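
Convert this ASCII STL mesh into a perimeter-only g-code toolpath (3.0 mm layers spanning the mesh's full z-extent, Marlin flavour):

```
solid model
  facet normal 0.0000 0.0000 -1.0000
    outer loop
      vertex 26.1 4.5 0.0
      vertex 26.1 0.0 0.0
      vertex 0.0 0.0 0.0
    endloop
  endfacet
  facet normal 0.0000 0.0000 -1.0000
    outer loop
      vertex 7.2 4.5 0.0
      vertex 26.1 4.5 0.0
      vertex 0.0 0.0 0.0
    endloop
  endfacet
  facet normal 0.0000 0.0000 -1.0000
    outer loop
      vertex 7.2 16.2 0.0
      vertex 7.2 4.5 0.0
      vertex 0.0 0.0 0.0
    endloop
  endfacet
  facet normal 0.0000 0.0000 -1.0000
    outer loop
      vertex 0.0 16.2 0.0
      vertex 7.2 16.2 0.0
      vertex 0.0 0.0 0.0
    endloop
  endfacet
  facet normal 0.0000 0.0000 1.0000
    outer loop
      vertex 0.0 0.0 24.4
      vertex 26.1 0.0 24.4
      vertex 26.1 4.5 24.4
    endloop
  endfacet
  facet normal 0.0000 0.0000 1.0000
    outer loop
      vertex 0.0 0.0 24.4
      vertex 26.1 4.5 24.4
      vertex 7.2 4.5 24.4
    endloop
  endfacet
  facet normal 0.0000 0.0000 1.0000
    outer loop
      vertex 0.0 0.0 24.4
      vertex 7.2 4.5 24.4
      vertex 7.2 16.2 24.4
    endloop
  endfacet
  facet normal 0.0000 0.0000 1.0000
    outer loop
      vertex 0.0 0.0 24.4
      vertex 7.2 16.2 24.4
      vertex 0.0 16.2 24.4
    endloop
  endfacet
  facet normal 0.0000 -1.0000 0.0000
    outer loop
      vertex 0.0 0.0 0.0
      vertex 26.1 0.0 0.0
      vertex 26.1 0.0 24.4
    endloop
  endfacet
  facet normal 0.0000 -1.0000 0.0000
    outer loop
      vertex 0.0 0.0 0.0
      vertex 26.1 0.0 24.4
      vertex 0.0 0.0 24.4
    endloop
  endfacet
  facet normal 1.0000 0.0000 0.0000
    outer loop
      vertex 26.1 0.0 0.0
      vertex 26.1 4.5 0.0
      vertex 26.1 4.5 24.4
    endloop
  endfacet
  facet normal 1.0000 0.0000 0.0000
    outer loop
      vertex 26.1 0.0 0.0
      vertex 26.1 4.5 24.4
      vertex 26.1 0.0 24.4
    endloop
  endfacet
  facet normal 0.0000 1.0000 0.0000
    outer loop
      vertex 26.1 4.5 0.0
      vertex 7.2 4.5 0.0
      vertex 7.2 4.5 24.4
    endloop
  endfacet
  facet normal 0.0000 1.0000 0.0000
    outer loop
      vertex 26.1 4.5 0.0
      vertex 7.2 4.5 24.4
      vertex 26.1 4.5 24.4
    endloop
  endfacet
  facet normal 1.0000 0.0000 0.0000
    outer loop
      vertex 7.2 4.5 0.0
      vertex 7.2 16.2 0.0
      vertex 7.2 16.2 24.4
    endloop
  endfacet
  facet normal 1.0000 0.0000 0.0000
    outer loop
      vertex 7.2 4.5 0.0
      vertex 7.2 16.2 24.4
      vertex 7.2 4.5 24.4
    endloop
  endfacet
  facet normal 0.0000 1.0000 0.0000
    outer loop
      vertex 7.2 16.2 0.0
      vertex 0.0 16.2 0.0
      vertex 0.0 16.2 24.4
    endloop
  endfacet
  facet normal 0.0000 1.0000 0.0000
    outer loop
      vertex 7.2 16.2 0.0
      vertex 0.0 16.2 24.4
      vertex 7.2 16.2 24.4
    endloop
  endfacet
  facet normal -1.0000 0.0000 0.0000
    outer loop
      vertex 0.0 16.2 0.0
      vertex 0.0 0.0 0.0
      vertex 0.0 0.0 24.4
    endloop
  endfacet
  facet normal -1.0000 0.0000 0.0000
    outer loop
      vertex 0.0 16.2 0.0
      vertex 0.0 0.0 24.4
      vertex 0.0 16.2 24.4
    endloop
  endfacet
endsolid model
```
; perimeter-only toolpath
G21 ; units = mm
G90 ; absolute positioning
G28 ; home
; layer 1
G0 Z3.0
G0 X0.0 Y0.0
G1 X26.1 Y0.0
G1 X26.1 Y4.5
G1 X7.2 Y4.5
G1 X7.2 Y16.2
G1 X0.0 Y16.2
G1 X0.0 Y0.0
; layer 2
G0 Z6.1
G0 X0.0 Y0.0
G1 X26.1 Y0.0
G1 X26.1 Y4.5
G1 X7.2 Y4.5
G1 X7.2 Y16.2
G1 X0.0 Y16.2
G1 X0.0 Y0.0
; layer 3
G0 Z9.1
G0 X0.0 Y0.0
G1 X26.1 Y0.0
G1 X26.1 Y4.5
G1 X7.2 Y4.5
G1 X7.2 Y16.2
G1 X0.0 Y16.2
G1 X0.0 Y0.0
; layer 4
G0 Z12.2
G0 X0.0 Y0.0
G1 X26.1 Y0.0
G1 X26.1 Y4.5
G1 X7.2 Y4.5
G1 X7.2 Y16.2
G1 X0.0 Y16.2
G1 X0.0 Y0.0
; layer 5
G0 Z15.2
G0 X0.0 Y0.0
G1 X26.1 Y0.0
G1 X26.1 Y4.5
G1 X7.2 Y4.5
G1 X7.2 Y16.2
G1 X0.0 Y16.2
G1 X0.0 Y0.0
; layer 6
G0 Z18.3
G0 X0.0 Y0.0
G1 X26.1 Y0.0
G1 X26.1 Y4.5
G1 X7.2 Y4.5
G1 X7.2 Y16.2
G1 X0.0 Y16.2
G1 X0.0 Y0.0
; layer 7
G0 Z21.3
G0 X0.0 Y0.0
G1 X26.1 Y0.0
G1 X26.1 Y4.5
G1 X7.2 Y4.5
G1 X7.2 Y16.2
G1 X0.0 Y16.2
G1 X0.0 Y0.0
; layer 8
G0 Z24.4
G0 X0.0 Y0.0
G1 X26.1 Y0.0
G1 X26.1 Y4.5
G1 X7.2 Y4.5
G1 X7.2 Y16.2
G1 X0.0 Y16.2
G1 X0.0 Y0.0
M2 ; end

The solid is an L-shaped prism: outer 26.1 × 16.2 mm, arm thicknesses ≈ 4.5 mm (horizontal) and 7.2 mm (vertical), extruded 24.4 mm in z. Slicing at Δz = 3.0 mm — 8 equal slices spanning the solid's height, so layer i sits at z = i·h/8 — gives 8 non-empty perimeters. Each is a 6-segment closed polygon; G0 lifts to the layer z and rapids to the start vertex, then G1 traces the edges.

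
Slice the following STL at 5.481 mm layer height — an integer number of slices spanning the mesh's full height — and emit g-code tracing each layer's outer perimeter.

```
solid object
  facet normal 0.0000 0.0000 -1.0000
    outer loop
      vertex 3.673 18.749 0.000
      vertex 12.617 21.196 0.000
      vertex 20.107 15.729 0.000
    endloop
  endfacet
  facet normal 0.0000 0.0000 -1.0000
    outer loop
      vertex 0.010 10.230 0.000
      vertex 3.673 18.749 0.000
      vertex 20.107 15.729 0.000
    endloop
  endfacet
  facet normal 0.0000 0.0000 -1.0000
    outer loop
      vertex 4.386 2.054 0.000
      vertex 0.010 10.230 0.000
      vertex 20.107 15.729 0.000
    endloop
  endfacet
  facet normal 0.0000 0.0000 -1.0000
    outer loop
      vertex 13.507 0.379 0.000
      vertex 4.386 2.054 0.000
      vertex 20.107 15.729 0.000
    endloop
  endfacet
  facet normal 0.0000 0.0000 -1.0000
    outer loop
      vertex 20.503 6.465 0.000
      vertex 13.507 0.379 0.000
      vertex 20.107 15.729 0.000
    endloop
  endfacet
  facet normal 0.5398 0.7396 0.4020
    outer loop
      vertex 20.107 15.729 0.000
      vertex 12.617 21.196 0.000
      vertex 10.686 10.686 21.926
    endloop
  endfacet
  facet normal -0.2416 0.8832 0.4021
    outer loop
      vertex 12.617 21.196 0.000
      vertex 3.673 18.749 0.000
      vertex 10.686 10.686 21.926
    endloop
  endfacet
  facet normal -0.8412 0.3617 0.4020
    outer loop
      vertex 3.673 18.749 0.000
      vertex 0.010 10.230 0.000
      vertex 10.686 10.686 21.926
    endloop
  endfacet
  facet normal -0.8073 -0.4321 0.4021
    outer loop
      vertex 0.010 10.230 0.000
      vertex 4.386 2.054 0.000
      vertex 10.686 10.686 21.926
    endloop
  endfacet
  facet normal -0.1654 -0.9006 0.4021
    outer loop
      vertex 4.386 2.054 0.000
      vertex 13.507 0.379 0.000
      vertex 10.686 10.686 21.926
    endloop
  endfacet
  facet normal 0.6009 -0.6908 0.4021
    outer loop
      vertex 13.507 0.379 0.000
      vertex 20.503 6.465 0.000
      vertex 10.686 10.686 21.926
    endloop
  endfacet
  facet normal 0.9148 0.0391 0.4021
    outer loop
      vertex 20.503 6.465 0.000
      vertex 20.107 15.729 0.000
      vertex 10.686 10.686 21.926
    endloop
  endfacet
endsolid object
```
; perimeter-only toolpath
G21 ; units = mm
G90 ; absolute positioning
G28 ; home
; layer 1
G0 Z5.481
G0 X17.752 Y14.468
G1 X12.134 Y18.569
G1 X5.426 Y16.733
G1 X2.679 Y10.344
G1 X5.961 Y4.212
G1 X12.802 Y2.956
G1 X18.049 Y7.520
G1 X17.752 Y14.468
; layer 2
G0 Z10.963
G0 X15.396 Y13.207
G1 X11.652 Y15.941
G1 X7.179 Y14.717
G1 X5.348 Y10.458
G1 X7.536 Y6.370
G1 X12.096 Y5.532
G1 X15.595 Y8.575
G1 X15.396 Y13.207
; layer 3
G0 Z16.444
G0 X13.041 Y11.947
G1 X11.169 Y13.314
G1 X8.933 Y12.702
G1 X8.017 Y10.572
G1 X9.111 Y8.528
G1 X11.391 Y8.109
G1 X13.140 Y9.631
G1 X13.041 Y11.947
M2 ; end

The solid is a regular 7-sided pyramid, base circumscribed radius ≈ 10.7 mm, apex at z ≈ 21.9 mm. Slicing at Δz = 5.481 mm — 4 equal slices spanning the solid's height, so layer i sits at z = i·h/4 — gives 3 non-empty perimeters. Each is a 7-segment closed polygon; G0 lifts to the layer z and rapids to the start vertex, then G1 traces the edges. The cross-section shrinks linearly with z (the slice at the apex is degenerate and omitted).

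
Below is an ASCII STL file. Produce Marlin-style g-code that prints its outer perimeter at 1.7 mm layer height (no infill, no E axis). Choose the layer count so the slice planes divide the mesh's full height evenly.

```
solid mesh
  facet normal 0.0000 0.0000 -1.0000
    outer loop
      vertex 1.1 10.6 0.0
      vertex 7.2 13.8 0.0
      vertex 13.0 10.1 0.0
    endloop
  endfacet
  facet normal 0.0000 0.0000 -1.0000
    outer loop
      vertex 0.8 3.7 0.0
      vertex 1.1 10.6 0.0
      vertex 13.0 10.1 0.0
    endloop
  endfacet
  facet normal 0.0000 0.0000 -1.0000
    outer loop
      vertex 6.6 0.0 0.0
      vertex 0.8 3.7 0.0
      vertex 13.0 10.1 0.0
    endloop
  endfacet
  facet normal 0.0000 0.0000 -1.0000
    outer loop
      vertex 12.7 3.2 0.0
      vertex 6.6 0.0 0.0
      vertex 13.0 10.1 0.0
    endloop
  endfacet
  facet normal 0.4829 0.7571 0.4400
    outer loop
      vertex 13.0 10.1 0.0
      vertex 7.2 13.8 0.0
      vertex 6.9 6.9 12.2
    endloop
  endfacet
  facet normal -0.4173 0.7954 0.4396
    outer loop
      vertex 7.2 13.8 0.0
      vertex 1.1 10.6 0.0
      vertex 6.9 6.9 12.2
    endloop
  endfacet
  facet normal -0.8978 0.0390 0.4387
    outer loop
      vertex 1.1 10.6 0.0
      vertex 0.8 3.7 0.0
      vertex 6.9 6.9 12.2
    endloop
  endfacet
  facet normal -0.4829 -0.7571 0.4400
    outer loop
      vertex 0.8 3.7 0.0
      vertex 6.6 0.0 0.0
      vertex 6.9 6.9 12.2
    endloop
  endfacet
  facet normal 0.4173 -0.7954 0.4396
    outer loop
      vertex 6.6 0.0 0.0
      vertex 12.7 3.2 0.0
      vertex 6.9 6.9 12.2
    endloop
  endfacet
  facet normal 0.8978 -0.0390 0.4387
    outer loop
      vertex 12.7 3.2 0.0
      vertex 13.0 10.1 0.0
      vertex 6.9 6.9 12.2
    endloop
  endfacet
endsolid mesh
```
; perimeter-only toolpath
G21 ; units = mm
G90 ; absolute positioning
G28 ; home
; layer 1
G0 Z1.7
G0 X12.1 Y9.6
G1 X7.2 Y12.8
G1 X1.9 Y10.1
G1 X1.7 Y4.2
G1 X6.6 Y1.0
G1 X11.9 Y3.7
G1 X12.1 Y9.6
; layer 2
G0 Z3.5
G0 X11.3 Y9.2
G1 X7.1 Y11.8
G1 X2.8 Y9.5
G1 X2.5 Y4.6
G1 X6.7 Y2.0
G1 X11.0 Y4.3
G1 X11.3 Y9.2
; layer 3
G0 Z5.2
G0 X10.4 Y8.7
G1 X7.1 Y10.8
G1 X3.6 Y9.0
G1 X3.4 Y5.1
G1 X6.7 Y3.0
G1 X10.2 Y4.8
G1 X10.4 Y8.7
; layer 4
G0 Z7.0
G0 X9.5 Y8.3
G1 X7.0 Y9.9
G1 X4.4 Y8.5
G1 X4.3 Y5.5
G1 X6.8 Y3.9
G1 X9.4 Y5.3
G1 X9.5 Y8.3
; layer 5
G0 Z8.7
G0 X8.6 Y7.8
G1 X7.0 Y8.9
G1 X5.2 Y8.0
G1 X5.2 Y6.0
G1 X6.8 Y4.9
G1 X8.6 Y5.8
G1 X8.6 Y7.8
; layer 6
G0 Z10.5
G0 X7.8 Y7.4
G1 X6.9 Y7.9
G1 X6.1 Y7.4
G1 X6.0 Y6.4
G1 X6.9 Y5.9
G1 X7.7 Y6.4
G1 X7.8 Y7.4
M2 ; end

The solid is a regular 6-sided pyramid, base circumscribed radius ≈ 6.9 mm, apex at z ≈ 12.2 mm. Slicing at Δz = 1.7 mm — 7 equal slices spanning the solid's height, so layer i sits at z = i·h/7 — gives 6 non-empty perimeters. Each is a 6-segment closed polygon; G0 lifts to the layer z and rapids to the start vertex, then G1 traces the edges. The cross-section shrinks linearly with z (the slice at the apex is degenerate and omitted).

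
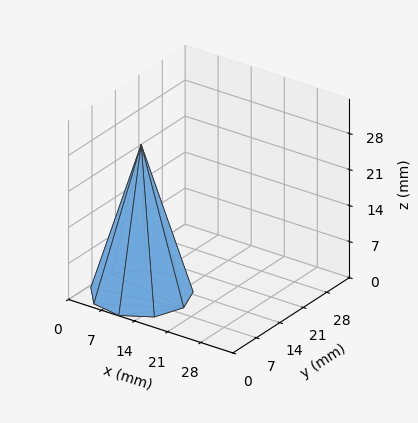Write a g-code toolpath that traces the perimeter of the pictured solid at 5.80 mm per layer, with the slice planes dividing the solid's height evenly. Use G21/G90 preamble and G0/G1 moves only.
Reading the render: the shape is a regular 9-sided pyramid, base circumscribed radius ≈ 9 mm, apex at z ≈ 29 mm (dimensions read to the nearest mm from the axis ticks). For the g-code, the solid's height is divided into equal slices at the stated Δz and each level perimeter traced with G1 moves after a G0 lift.

; perimeter-only toolpath
G21 ; units = mm
G90 ; absolute positioning
G28 ; home
; layer 1
G0 Z5.80
G0 X16.20 Y9.00
G1 X14.51 Y13.63
G1 X10.25 Y16.09
G1 X5.40 Y15.23
G1 X2.23 Y11.46
G1 X2.23 Y6.54
G1 X5.40 Y2.77
G1 X10.25 Y1.91
G1 X14.51 Y4.37
G1 X16.20 Y9.00
; layer 2
G0 Z11.60
G0 X14.40 Y9.00
G1 X13.13 Y12.47
G1 X9.94 Y14.32
G1 X6.30 Y13.67
G1 X3.92 Y10.85
G1 X3.92 Y7.15
G1 X6.30 Y4.33
G1 X9.94 Y3.68
G1 X13.13 Y5.53
G1 X14.40 Y9.00
; layer 3
G0 Z17.40
G0 X12.60 Y9.00
G1 X11.76 Y11.32
G1 X9.62 Y12.54
G1 X7.20 Y12.12
G1 X5.62 Y10.23
G1 X5.62 Y7.77
G1 X7.20 Y5.88
G1 X9.62 Y5.46
G1 X11.76 Y6.68
G1 X12.60 Y9.00
; layer 4
G0 Z23.20
G0 X10.80 Y9.00
G1 X10.38 Y10.16
G1 X9.31 Y10.77
G1 X8.10 Y10.56
G1 X7.31 Y9.62
G1 X7.31 Y8.38
G1 X8.10 Y7.44
G1 X9.31 Y7.23
G1 X10.38 Y7.84
G1 X10.80 Y9.00
M2 ; end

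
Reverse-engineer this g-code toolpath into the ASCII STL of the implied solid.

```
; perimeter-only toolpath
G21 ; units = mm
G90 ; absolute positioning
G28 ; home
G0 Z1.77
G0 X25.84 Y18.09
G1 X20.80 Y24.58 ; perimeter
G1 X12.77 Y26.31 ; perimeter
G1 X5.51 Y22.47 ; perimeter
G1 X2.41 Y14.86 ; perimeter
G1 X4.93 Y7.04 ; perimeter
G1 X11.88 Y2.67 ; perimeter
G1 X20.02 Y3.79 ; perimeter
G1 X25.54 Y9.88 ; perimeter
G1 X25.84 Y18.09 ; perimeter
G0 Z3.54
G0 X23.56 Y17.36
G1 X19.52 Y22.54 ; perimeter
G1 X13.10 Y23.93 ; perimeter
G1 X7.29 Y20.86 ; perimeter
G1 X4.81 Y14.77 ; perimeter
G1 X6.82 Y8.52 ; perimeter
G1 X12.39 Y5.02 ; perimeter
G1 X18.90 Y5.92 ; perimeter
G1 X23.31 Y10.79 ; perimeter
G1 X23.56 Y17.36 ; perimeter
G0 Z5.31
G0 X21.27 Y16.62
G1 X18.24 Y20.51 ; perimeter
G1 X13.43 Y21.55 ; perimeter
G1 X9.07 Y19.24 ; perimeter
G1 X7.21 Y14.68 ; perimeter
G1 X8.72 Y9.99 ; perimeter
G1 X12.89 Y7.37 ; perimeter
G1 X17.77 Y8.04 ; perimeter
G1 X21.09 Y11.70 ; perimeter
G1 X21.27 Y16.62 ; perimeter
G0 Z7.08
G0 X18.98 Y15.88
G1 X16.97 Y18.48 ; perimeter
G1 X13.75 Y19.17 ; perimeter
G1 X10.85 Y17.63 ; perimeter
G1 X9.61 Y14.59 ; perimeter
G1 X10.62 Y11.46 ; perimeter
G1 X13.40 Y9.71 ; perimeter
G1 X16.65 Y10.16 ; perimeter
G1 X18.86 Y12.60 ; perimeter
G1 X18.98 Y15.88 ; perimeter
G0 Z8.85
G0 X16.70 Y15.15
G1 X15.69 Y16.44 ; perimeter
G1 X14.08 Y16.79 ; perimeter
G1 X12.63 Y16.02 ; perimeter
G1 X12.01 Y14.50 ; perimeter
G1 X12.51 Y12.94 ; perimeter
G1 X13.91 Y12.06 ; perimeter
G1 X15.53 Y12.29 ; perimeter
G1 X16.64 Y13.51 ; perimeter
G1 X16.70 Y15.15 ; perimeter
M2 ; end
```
solid part
  facet normal 0.0000 0.0000 -1.0000
    outer loop
      vertex 12.44 28.69 0.00
      vertex 22.08 26.61 0.00
      vertex 28.13 18.83 0.00
    endloop
  endfacet
  facet normal 0.0000 0.0000 -1.0000
    outer loop
      vertex 3.73 24.08 0.00
      vertex 12.44 28.69 0.00
      vertex 28.13 18.83 0.00
    endloop
  endfacet
  facet normal 0.0000 0.0000 -1.0000
    outer loop
      vertex 0.01 14.95 0.00
      vertex 3.73 24.08 0.00
      vertex 28.13 18.83 0.00
    endloop
  endfacet
  facet normal 0.0000 0.0000 -1.0000
    outer loop
      vertex 3.03 5.57 0.00
      vertex 0.01 14.95 0.00
      vertex 28.13 18.83 0.00
    endloop
  endfacet
  facet normal 0.0000 0.0000 -1.0000
    outer loop
      vertex 11.38 0.32 0.00
      vertex 3.03 5.57 0.00
      vertex 28.13 18.83 0.00
    endloop
  endfacet
  facet normal 0.0000 0.0000 -1.0000
    outer loop
      vertex 21.14 1.67 0.00
      vertex 11.38 0.32 0.00
      vertex 28.13 18.83 0.00
    endloop
  endfacet
  facet normal 0.0000 0.0000 -1.0000
    outer loop
      vertex 27.76 8.98 0.00
      vertex 21.14 1.67 0.00
      vertex 28.13 18.83 0.00
    endloop
  endfacet
  facet normal 0.4871 0.3788 0.7869
    outer loop
      vertex 28.13 18.83 0.00
      vertex 22.08 26.61 0.00
      vertex 14.41 14.41 10.62
    endloop
  endfacet
  facet normal 0.1301 0.6032 0.7869
    outer loop
      vertex 22.08 26.61 0.00
      vertex 12.44 28.69 0.00
      vertex 14.41 14.41 10.62
    endloop
  endfacet
  facet normal -0.2887 0.5454 0.7869
    outer loop
      vertex 12.44 28.69 0.00
      vertex 3.73 24.08 0.00
      vertex 14.41 14.41 10.62
    endloop
  endfacet
  facet normal -0.5716 0.2329 0.7868
    outer loop
      vertex 3.73 24.08 0.00
      vertex 0.01 14.95 0.00
      vertex 14.41 14.41 10.62
    endloop
  endfacet
  facet normal -0.5874 -0.1891 0.7869
    outer loop
      vertex 0.01 14.95 0.00
      vertex 3.03 5.57 0.00
      vertex 14.41 14.41 10.62
    endloop
  endfacet
  facet normal -0.3285 -0.5224 0.7869
    outer loop
      vertex 3.03 5.57 0.00
      vertex 11.38 0.32 0.00
      vertex 14.41 14.41 10.62
    endloop
  endfacet
  facet normal 0.0846 -0.6113 0.7869
    outer loop
      vertex 11.38 0.32 0.00
      vertex 21.14 1.67 0.00
      vertex 14.41 14.41 10.62
    endloop
  endfacet
  facet normal 0.4574 -0.4143 0.7868
    outer loop
      vertex 21.14 1.67 0.00
      vertex 27.76 8.98 0.00
      vertex 14.41 14.41 10.62
    endloop
  endfacet
  facet normal 0.6166 -0.0232 0.7869
    outer loop
      vertex 27.76 8.98 0.00
      vertex 28.13 18.83 0.00
      vertex 14.41 14.41 10.62
    endloop
  endfacet
endsolid part

The G0 Z moves step by Δz≈1.77 mm. The G1 loops shrink linearly with z, so the solid tapers from its base footprint up to z≈10.6. Closing with a flat bottom cap and the tapered top and triangulating gives 16 facets — a regular 9-sided pyramid, base circumscribed radius ≈ 14.4 mm, apex at z ≈ 10.6 mm.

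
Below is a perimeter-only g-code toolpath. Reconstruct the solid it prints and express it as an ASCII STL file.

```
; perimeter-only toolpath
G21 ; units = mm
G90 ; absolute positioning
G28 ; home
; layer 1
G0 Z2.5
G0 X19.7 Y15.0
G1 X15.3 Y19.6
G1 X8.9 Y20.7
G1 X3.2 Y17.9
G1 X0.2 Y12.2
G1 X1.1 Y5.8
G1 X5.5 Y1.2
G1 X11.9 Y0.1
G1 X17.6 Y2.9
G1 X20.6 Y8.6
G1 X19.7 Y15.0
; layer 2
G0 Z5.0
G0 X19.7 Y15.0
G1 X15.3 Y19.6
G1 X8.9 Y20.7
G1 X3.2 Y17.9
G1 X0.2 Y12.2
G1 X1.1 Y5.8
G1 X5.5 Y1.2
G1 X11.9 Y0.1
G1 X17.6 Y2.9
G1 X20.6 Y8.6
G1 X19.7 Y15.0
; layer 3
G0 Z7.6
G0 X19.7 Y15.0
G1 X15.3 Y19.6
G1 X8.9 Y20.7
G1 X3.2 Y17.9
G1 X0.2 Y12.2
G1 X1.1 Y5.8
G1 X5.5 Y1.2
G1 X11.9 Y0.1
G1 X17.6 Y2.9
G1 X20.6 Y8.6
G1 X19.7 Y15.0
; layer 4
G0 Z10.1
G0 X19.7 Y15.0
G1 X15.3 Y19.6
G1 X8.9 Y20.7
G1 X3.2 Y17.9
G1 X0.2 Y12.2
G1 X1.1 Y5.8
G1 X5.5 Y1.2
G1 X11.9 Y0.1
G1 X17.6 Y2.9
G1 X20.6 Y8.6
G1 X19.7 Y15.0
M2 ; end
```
solid part
  facet normal 0.0000 0.0000 -1.0000
    outer loop
      vertex 8.9 20.7 0.0
      vertex 15.3 19.6 0.0
      vertex 19.7 15.0 0.0
    endloop
  endfacet
  facet normal 0.0000 0.0000 -1.0000
    outer loop
      vertex 3.2 17.9 0.0
      vertex 8.9 20.7 0.0
      vertex 19.7 15.0 0.0
    endloop
  endfacet
  facet normal 0.0000 0.0000 -1.0000
    outer loop
      vertex 0.2 12.2 0.0
      vertex 3.2 17.9 0.0
      vertex 19.7 15.0 0.0
    endloop
  endfacet
  facet normal 0.0000 0.0000 -1.0000
    outer loop
      vertex 1.1 5.8 0.0
      vertex 0.2 12.2 0.0
      vertex 19.7 15.0 0.0
    endloop
  endfacet
  facet normal 0.0000 0.0000 -1.0000
    outer loop
      vertex 5.5 1.2 0.0
      vertex 1.1 5.8 0.0
      vertex 19.7 15.0 0.0
    endloop
  endfacet
  facet normal 0.0000 0.0000 -1.0000
    outer loop
      vertex 11.9 0.1 0.0
      vertex 5.5 1.2 0.0
      vertex 19.7 15.0 0.0
    endloop
  endfacet
  facet normal 0.0000 0.0000 -1.0000
    outer loop
      vertex 17.6 2.9 0.0
      vertex 11.9 0.1 0.0
      vertex 19.7 15.0 0.0
    endloop
  endfacet
  facet normal 0.0000 0.0000 -1.0000
    outer loop
      vertex 20.6 8.6 0.0
      vertex 17.6 2.9 0.0
      vertex 19.7 15.0 0.0
    endloop
  endfacet
  facet normal 0.0000 0.0000 1.0000
    outer loop
      vertex 19.7 15.0 10.1
      vertex 15.3 19.6 10.1
      vertex 8.9 20.7 10.1
    endloop
  endfacet
  facet normal 0.0000 0.0000 1.0000
    outer loop
      vertex 19.7 15.0 10.1
      vertex 8.9 20.7 10.1
      vertex 3.2 17.9 10.1
    endloop
  endfacet
  facet normal 0.0000 0.0000 1.0000
    outer loop
      vertex 19.7 15.0 10.1
      vertex 3.2 17.9 10.1
      vertex 0.2 12.2 10.1
    endloop
  endfacet
  facet normal 0.0000 0.0000 1.0000
    outer loop
      vertex 19.7 15.0 10.1
      vertex 0.2 12.2 10.1
      vertex 1.1 5.8 10.1
    endloop
  endfacet
  facet normal 0.0000 0.0000 1.0000
    outer loop
      vertex 19.7 15.0 10.1
      vertex 1.1 5.8 10.1
      vertex 5.5 1.2 10.1
    endloop
  endfacet
  facet normal 0.0000 0.0000 1.0000
    outer loop
      vertex 19.7 15.0 10.1
      vertex 5.5 1.2 10.1
      vertex 11.9 0.1 10.1
    endloop
  endfacet
  facet normal 0.0000 0.0000 1.0000
    outer loop
      vertex 19.7 15.0 10.1
      vertex 11.9 0.1 10.1
      vertex 17.6 2.9 10.1
    endloop
  endfacet
  facet normal 0.0000 0.0000 1.0000
    outer loop
      vertex 19.7 15.0 10.1
      vertex 17.6 2.9 10.1
      vertex 20.6 8.6 10.1
    endloop
  endfacet
  facet normal 0.7226 0.6912 0.0000
    outer loop
      vertex 19.7 15.0 0.0
      vertex 15.3 19.6 0.0
      vertex 15.3 19.6 10.1
    endloop
  endfacet
  facet normal 0.7226 0.6912 0.0000
    outer loop
      vertex 19.7 15.0 0.0
      vertex 15.3 19.6 10.1
      vertex 19.7 15.0 10.1
    endloop
  endfacet
  facet normal 0.1694 0.9855 0.0000
    outer loop
      vertex 15.3 19.6 0.0
      vertex 8.9 20.7 0.0
      vertex 8.9 20.7 10.1
    endloop
  endfacet
  facet normal 0.1694 0.9855 0.0000
    outer loop
      vertex 15.3 19.6 0.0
      vertex 8.9 20.7 10.1
      vertex 15.3 19.6 10.1
    endloop
  endfacet
  facet normal -0.4409 0.8976 0.0000
    outer loop
      vertex 8.9 20.7 0.0
      vertex 3.2 17.9 0.0
      vertex 3.2 17.9 10.1
    endloop
  endfacet
  facet normal -0.4409 0.8976 0.0000
    outer loop
      vertex 8.9 20.7 0.0
      vertex 3.2 17.9 10.1
      vertex 8.9 20.7 10.1
    endloop
  endfacet
  facet normal -0.8849 0.4657 0.0000
    outer loop
      vertex 3.2 17.9 0.0
      vertex 0.2 12.2 0.0
      vertex 0.2 12.2 10.1
    endloop
  endfacet
  facet normal -0.8849 0.4657 0.0000
    outer loop
      vertex 3.2 17.9 0.0
      vertex 0.2 12.2 10.1
      vertex 3.2 17.9 10.1
    endloop
  endfacet
  facet normal -0.9903 -0.1393 0.0000
    outer loop
      vertex 0.2 12.2 0.0
      vertex 1.1 5.8 0.0
      vertex 1.1 5.8 10.1
    endloop
  endfacet
  facet normal -0.9903 -0.1393 0.0000
    outer loop
      vertex 0.2 12.2 0.0
      vertex 1.1 5.8 10.1
      vertex 0.2 12.2 10.1
    endloop
  endfacet
  facet normal -0.7226 -0.6912 0.0000
    outer loop
      vertex 1.1 5.8 0.0
      vertex 5.5 1.2 0.0
      vertex 5.5 1.2 10.1
    endloop
  endfacet
  facet normal -0.7226 -0.6912 0.0000
    outer loop
      vertex 1.1 5.8 0.0
      vertex 5.5 1.2 10.1
      vertex 1.1 5.8 10.1
    endloop
  endfacet
  facet normal -0.1694 -0.9855 0.0000
    outer loop
      vertex 5.5 1.2 0.0
      vertex 11.9 0.1 0.0
      vertex 11.9 0.1 10.1
    endloop
  endfacet
  facet normal -0.1694 -0.9855 0.0000
    outer loop
      vertex 5.5 1.2 0.0
      vertex 11.9 0.1 10.1
      vertex 5.5 1.2 10.1
    endloop
  endfacet
  facet normal 0.4409 -0.8976 0.0000
    outer loop
      vertex 11.9 0.1 0.0
      vertex 17.6 2.9 0.0
      vertex 17.6 2.9 10.1
    endloop
  endfacet
  facet normal 0.4409 -0.8976 0.0000
    outer loop
      vertex 11.9 0.1 0.0
      vertex 17.6 2.9 10.1
      vertex 11.9 0.1 10.1
    endloop
  endfacet
  facet normal 0.8849 -0.4657 0.0000
    outer loop
      vertex 17.6 2.9 0.0
      vertex 20.6 8.6 0.0
      vertex 20.6 8.6 10.1
    endloop
  endfacet
  facet normal 0.8849 -0.4657 0.0000
    outer loop
      vertex 17.6 2.9 0.0
      vertex 20.6 8.6 10.1
      vertex 17.6 2.9 10.1
    endloop
  endfacet
  facet normal 0.9903 0.1393 0.0000
    outer loop
      vertex 20.6 8.6 0.0
      vertex 19.7 15.0 0.0
      vertex 19.7 15.0 10.1
    endloop
  endfacet
  facet normal 0.9903 0.1393 0.0000
    outer loop
      vertex 20.6 8.6 0.0
      vertex 19.7 15.0 10.1
      vertex 20.6 8.6 10.1
    endloop
  endfacet
endsolid part

The G0 Z moves step by Δz≈2.5 mm. Every layer's G1 loop is the same polygon, so the solid is a straight extrusion of it from z=0 to z≈10.1. Closing with flat bottom and top caps and triangulating gives 36 facets — a regular 10-sided prism (a cylinder approximated with 10 flat sides), circumscribed radius ≈ 10.4 mm, height ≈ 10.1 mm.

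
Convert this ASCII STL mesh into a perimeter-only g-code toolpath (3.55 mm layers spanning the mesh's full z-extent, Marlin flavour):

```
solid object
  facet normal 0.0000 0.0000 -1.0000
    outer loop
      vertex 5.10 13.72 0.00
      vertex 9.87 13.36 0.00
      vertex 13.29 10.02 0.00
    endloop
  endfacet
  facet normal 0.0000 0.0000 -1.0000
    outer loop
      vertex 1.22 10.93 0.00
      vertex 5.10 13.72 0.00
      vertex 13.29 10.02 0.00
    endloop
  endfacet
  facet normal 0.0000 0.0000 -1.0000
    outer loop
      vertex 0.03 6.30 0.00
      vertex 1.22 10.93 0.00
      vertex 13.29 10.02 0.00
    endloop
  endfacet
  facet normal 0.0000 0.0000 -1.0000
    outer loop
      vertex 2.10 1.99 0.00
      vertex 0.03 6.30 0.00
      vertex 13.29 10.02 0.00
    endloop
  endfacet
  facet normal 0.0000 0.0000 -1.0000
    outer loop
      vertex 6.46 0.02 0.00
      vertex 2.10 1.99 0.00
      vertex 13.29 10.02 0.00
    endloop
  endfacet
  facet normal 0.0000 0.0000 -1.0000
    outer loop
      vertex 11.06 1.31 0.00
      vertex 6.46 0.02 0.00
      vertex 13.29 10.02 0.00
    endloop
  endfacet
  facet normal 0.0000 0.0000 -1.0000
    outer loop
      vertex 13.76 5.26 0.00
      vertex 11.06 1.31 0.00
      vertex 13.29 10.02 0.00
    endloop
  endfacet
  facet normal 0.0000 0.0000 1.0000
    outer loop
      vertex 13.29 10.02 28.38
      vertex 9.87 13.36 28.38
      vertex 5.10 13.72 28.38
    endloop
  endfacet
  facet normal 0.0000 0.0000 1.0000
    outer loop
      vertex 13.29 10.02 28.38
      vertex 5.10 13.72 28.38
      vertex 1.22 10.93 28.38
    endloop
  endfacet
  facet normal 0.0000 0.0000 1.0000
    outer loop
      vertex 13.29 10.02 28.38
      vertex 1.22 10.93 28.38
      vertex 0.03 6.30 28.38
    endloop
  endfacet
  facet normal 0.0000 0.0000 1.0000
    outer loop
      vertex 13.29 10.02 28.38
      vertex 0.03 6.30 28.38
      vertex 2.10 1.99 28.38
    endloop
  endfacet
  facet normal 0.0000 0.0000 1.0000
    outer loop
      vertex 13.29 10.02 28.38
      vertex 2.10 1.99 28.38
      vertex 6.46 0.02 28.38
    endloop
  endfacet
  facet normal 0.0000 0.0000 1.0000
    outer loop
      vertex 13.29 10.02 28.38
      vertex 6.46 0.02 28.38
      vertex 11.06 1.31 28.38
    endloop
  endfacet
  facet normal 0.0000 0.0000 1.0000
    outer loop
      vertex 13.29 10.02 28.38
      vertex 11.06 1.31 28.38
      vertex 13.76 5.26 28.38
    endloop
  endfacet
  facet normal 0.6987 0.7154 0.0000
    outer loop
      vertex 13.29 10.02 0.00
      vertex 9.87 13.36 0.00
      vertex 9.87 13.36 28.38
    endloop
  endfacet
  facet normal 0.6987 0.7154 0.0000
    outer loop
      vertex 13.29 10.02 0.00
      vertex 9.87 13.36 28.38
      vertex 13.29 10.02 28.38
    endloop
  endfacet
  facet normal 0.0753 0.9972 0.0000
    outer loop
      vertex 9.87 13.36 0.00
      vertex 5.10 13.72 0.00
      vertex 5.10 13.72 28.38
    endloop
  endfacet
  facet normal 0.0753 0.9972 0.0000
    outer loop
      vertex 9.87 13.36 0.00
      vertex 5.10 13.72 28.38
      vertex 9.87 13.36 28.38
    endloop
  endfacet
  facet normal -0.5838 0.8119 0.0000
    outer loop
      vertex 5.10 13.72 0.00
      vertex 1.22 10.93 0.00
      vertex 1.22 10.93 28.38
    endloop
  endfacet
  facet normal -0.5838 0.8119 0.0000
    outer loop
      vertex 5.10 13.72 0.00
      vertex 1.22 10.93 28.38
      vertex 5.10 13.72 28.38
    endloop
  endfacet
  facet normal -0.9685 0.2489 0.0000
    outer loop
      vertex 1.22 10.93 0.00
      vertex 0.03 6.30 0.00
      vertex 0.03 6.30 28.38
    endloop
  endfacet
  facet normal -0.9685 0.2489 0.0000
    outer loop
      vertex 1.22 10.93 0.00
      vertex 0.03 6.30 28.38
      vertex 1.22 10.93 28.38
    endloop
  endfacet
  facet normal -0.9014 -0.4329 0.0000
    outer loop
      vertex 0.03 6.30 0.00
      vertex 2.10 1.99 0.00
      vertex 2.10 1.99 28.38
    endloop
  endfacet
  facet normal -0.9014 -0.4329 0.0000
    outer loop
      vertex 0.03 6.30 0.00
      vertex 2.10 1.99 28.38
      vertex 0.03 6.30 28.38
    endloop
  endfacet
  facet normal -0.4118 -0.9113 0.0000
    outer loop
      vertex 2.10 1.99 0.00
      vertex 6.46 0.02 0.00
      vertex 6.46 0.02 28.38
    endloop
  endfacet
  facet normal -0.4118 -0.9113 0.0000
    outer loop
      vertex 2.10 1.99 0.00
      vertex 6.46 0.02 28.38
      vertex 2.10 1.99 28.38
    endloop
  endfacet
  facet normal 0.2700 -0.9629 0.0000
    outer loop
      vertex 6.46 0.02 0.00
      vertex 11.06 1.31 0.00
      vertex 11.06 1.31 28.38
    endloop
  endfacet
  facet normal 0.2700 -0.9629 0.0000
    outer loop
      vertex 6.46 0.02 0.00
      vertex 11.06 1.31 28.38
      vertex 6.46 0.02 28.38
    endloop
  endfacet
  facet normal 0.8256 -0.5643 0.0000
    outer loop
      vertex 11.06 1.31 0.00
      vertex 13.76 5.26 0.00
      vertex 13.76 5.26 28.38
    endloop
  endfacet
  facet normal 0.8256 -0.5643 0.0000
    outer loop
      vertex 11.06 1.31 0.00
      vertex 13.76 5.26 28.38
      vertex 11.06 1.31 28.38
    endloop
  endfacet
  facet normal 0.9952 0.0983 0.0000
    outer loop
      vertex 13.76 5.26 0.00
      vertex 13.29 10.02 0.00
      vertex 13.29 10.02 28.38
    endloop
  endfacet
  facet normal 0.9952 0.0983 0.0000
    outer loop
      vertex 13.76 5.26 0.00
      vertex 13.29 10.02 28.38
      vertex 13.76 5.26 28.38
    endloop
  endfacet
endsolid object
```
; perimeter-only toolpath
G21 ; units = mm
G90 ; absolute positioning
G28 ; home
; layer 1
G0 Z3.55
G0 X13.29 Y10.02
G1 X9.87 Y13.36
G1 X5.10 Y13.72
G1 X1.22 Y10.93
G1 X0.03 Y6.30
G1 X2.10 Y1.99
G1 X6.46 Y0.02
G1 X11.06 Y1.31
G1 X13.76 Y5.26
G1 X13.29 Y10.02
; layer 2
G0 Z7.09
G0 X13.29 Y10.02
G1 X9.87 Y13.36
G1 X5.10 Y13.72
G1 X1.22 Y10.93
G1 X0.03 Y6.30
G1 X2.10 Y1.99
G1 X6.46 Y0.02
G1 X11.06 Y1.31
G1 X13.76 Y5.26
G1 X13.29 Y10.02
; layer 3
G0 Z10.64
G0 X13.29 Y10.02
G1 X9.87 Y13.36
G1 X5.10 Y13.72
G1 X1.22 Y10.93
G1 X0.03 Y6.30
G1 X2.10 Y1.99
G1 X6.46 Y0.02
G1 X11.06 Y1.31
G1 X13.76 Y5.26
G1 X13.29 Y10.02
; layer 4
G0 Z14.19
G0 X13.29 Y10.02
G1 X9.87 Y13.36
G1 X5.10 Y13.72
G1 X1.22 Y10.93
G1 X0.03 Y6.30
G1 X2.10 Y1.99
G1 X6.46 Y0.02
G1 X11.06 Y1.31
G1 X13.76 Y5.26
G1 X13.29 Y10.02
; layer 5
G0 Z17.74
G0 X13.29 Y10.02
G1 X9.87 Y13.36
G1 X5.10 Y13.72
G1 X1.22 Y10.93
G1 X0.03 Y6.30
G1 X2.10 Y1.99
G1 X6.46 Y0.02
G1 X11.06 Y1.31
G1 X13.76 Y5.26
G1 X13.29 Y10.02
; layer 6
G0 Z21.29
G0 X13.29 Y10.02
G1 X9.87 Y13.36
G1 X5.10 Y13.72
G1 X1.22 Y10.93
G1 X0.03 Y6.30
G1 X2.10 Y1.99
G1 X6.46 Y0.02
G1 X11.06 Y1.31
G1 X13.76 Y5.26
G1 X13.29 Y10.02
; layer 7
G0 Z24.83
G0 X13.29 Y10.02
G1 X9.87 Y13.36
G1 X5.10 Y13.72
G1 X1.22 Y10.93
G1 X0.03 Y6.30
G1 X2.10 Y1.99
G1 X6.46 Y0.02
G1 X11.06 Y1.31
G1 X13.76 Y5.26
G1 X13.29 Y10.02
; layer 8
G0 Z28.38
G0 X13.29 Y10.02
G1 X9.87 Y13.36
G1 X5.10 Y13.72
G1 X1.22 Y10.93
G1 X0.03 Y6.30
G1 X2.10 Y1.99
G1 X6.46 Y0.02
G1 X11.06 Y1.31
G1 X13.76 Y5.26
G1 X13.29 Y10.02
M2 ; end

The solid is a regular 9-sided prism (a cylinder approximated with 9 flat sides), circumscribed radius ≈ 6.99 mm, height ≈ 28.4 mm. Slicing at Δz = 3.55 mm — 8 equal slices spanning the solid's height, so layer i sits at z = i·h/8 — gives 8 non-empty perimeters. Each is a 9-segment closed polygon; G0 lifts to the layer z and rapids to the start vertex, then G1 traces the edges.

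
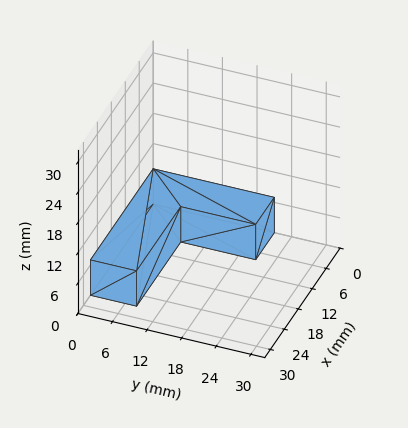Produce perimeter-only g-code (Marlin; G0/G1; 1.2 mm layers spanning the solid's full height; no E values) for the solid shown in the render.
Reading the render: the shape is an L-shaped prism: outer 27 × 21 mm, arm thicknesses ≈ 8 mm (horizontal) and 8 mm (vertical), extruded 7 mm in z (dimensions read to the nearest mm from the axis ticks). For the g-code, the solid's height is divided into equal slices at the stated Δz and each level perimeter traced with G1 moves after a G0 lift.

; perimeter-only toolpath
G21 ; units = mm
G90 ; absolute positioning
G28 ; home
; layer 1
G0 Z1.2
G0 X0.0 Y0.0
G1 X27.0 Y0.0
G1 X27.0 Y8.0
G1 X8.0 Y8.0
G1 X8.0 Y21.0
G1 X0.0 Y21.0
G1 X0.0 Y0.0
; layer 2
G0 Z2.3
G0 X0.0 Y0.0
G1 X27.0 Y0.0
G1 X27.0 Y8.0
G1 X8.0 Y8.0
G1 X8.0 Y21.0
G1 X0.0 Y21.0
G1 X0.0 Y0.0
; layer 3
G0 Z3.5
G0 X0.0 Y0.0
G1 X27.0 Y0.0
G1 X27.0 Y8.0
G1 X8.0 Y8.0
G1 X8.0 Y21.0
G1 X0.0 Y21.0
G1 X0.0 Y0.0
; layer 4
G0 Z4.7
G0 X0.0 Y0.0
G1 X27.0 Y0.0
G1 X27.0 Y8.0
G1 X8.0 Y8.0
G1 X8.0 Y21.0
G1 X0.0 Y21.0
G1 X0.0 Y0.0
; layer 5
G0 Z5.8
G0 X0.0 Y0.0
G1 X27.0 Y0.0
G1 X27.0 Y8.0
G1 X8.0 Y8.0
G1 X8.0 Y21.0
G1 X0.0 Y21.0
G1 X0.0 Y0.0
; layer 6
G0 Z7.0
G0 X0.0 Y0.0
G1 X27.0 Y0.0
G1 X27.0 Y8.0
G1 X8.0 Y8.0
G1 X8.0 Y21.0
G1 X0.0 Y21.0
G1 X0.0 Y0.0
M2 ; end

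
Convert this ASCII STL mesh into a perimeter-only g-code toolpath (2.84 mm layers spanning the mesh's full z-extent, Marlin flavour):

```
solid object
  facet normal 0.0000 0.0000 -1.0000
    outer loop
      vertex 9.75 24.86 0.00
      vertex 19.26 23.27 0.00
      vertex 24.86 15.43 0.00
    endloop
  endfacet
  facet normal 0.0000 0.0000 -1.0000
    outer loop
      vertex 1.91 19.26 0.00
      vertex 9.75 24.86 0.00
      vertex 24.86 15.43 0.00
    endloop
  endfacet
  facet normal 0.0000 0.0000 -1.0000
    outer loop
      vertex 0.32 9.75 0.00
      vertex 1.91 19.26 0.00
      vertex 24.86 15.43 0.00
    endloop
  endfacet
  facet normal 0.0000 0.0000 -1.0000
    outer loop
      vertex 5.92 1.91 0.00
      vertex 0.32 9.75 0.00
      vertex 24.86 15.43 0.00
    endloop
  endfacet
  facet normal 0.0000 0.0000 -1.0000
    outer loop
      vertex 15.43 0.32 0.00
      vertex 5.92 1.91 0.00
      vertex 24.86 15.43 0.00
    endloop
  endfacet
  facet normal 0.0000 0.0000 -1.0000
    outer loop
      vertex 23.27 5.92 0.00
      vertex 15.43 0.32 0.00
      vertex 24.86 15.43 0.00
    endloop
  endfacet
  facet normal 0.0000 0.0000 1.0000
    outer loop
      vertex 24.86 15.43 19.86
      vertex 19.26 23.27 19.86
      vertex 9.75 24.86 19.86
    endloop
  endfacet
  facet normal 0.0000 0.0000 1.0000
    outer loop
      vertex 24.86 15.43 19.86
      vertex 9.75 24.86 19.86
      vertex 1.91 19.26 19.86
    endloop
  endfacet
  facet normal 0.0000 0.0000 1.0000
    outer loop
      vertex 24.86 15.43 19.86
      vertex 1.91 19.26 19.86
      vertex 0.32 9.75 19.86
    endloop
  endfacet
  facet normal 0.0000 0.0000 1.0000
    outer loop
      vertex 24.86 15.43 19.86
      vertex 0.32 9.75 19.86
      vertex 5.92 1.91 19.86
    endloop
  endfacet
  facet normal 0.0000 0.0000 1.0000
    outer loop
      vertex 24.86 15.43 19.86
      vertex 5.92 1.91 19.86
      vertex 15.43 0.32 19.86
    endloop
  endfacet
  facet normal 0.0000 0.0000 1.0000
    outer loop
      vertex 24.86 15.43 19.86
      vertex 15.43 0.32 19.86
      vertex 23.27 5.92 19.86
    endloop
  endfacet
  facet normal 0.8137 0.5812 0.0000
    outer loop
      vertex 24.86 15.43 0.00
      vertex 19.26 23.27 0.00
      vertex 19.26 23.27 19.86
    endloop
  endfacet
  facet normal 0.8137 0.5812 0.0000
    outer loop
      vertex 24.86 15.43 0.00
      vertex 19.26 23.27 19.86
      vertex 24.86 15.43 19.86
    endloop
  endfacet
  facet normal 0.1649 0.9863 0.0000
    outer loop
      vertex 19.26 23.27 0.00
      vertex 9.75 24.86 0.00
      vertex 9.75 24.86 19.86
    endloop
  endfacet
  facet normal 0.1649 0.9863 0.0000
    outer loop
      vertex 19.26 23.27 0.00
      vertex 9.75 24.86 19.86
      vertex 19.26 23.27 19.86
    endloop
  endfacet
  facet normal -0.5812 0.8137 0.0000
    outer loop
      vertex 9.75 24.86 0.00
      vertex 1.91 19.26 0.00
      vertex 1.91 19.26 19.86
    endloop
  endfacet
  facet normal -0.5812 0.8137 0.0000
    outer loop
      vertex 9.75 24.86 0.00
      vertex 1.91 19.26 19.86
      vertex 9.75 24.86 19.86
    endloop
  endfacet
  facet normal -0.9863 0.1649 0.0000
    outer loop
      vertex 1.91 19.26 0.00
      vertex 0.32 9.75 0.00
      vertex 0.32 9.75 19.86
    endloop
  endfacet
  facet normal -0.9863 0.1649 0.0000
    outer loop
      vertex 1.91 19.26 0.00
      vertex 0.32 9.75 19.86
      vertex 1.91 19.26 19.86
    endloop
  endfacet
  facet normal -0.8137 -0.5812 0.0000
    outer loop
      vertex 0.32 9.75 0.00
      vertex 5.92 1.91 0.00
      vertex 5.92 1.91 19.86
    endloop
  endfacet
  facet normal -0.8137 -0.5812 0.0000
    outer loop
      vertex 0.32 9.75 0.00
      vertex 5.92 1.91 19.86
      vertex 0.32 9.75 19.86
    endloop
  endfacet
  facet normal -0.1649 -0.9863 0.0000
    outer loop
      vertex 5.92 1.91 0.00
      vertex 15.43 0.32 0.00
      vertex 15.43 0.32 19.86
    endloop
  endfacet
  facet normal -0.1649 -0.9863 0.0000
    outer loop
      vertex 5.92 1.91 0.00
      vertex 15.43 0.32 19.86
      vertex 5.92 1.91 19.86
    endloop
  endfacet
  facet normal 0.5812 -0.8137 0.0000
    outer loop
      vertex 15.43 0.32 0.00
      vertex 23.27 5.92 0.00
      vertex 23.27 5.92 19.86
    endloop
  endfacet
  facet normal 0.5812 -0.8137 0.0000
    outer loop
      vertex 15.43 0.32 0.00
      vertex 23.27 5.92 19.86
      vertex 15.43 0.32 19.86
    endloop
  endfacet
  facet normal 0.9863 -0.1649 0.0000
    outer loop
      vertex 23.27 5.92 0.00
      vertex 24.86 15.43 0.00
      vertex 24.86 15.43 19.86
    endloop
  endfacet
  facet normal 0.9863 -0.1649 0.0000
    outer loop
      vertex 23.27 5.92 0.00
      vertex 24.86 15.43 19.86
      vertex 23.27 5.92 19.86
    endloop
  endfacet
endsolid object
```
; perimeter-only toolpath
G21 ; units = mm
G90 ; absolute positioning
G28 ; home
; layer 1
G0 Z2.84
G0 X24.86 Y15.43
G1 X19.26 Y23.27
G1 X9.75 Y24.86
G1 X1.91 Y19.26
G1 X0.32 Y9.75
G1 X5.92 Y1.91
G1 X15.43 Y0.32
G1 X23.27 Y5.92
G1 X24.86 Y15.43
; layer 2
G0 Z5.67
G0 X24.86 Y15.43
G1 X19.26 Y23.27
G1 X9.75 Y24.86
G1 X1.91 Y19.26
G1 X0.32 Y9.75
G1 X5.92 Y1.91
G1 X15.43 Y0.32
G1 X23.27 Y5.92
G1 X24.86 Y15.43
; layer 3
G0 Z8.51
G0 X24.86 Y15.43
G1 X19.26 Y23.27
G1 X9.75 Y24.86
G1 X1.91 Y19.26
G1 X0.32 Y9.75
G1 X5.92 Y1.91
G1 X15.43 Y0.32
G1 X23.27 Y5.92
G1 X24.86 Y15.43
; layer 4
G0 Z11.35
G0 X24.86 Y15.43
G1 X19.26 Y23.27
G1 X9.75 Y24.86
G1 X1.91 Y19.26
G1 X0.32 Y9.75
G1 X5.92 Y1.91
G1 X15.43 Y0.32
G1 X23.27 Y5.92
G1 X24.86 Y15.43
; layer 5
G0 Z14.19
G0 X24.86 Y15.43
G1 X19.26 Y23.27
G1 X9.75 Y24.86
G1 X1.91 Y19.26
G1 X0.32 Y9.75
G1 X5.92 Y1.91
G1 X15.43 Y0.32
G1 X23.27 Y5.92
G1 X24.86 Y15.43
; layer 6
G0 Z17.02
G0 X24.86 Y15.43
G1 X19.26 Y23.27
G1 X9.75 Y24.86
G1 X1.91 Y19.26
G1 X0.32 Y9.75
G1 X5.92 Y1.91
G1 X15.43 Y0.32
G1 X23.27 Y5.92
G1 X24.86 Y15.43
; layer 7
G0 Z19.86
G0 X24.86 Y15.43
G1 X19.26 Y23.27
G1 X9.75 Y24.86
G1 X1.91 Y19.26
G1 X0.32 Y9.75
G1 X5.92 Y1.91
G1 X15.43 Y0.32
G1 X23.27 Y5.92
G1 X24.86 Y15.43
M2 ; end

The solid is a regular 8-sided prism (a cylinder approximated with 8 flat sides), circumscribed radius ≈ 12.6 mm, height ≈ 19.9 mm. Slicing at Δz = 2.84 mm — 7 equal slices spanning the solid's height, so layer i sits at z = i·h/7 — gives 7 non-empty perimeters. Each is a 8-segment closed polygon; G0 lifts to the layer z and rapids to the start vertex, then G1 traces the edges.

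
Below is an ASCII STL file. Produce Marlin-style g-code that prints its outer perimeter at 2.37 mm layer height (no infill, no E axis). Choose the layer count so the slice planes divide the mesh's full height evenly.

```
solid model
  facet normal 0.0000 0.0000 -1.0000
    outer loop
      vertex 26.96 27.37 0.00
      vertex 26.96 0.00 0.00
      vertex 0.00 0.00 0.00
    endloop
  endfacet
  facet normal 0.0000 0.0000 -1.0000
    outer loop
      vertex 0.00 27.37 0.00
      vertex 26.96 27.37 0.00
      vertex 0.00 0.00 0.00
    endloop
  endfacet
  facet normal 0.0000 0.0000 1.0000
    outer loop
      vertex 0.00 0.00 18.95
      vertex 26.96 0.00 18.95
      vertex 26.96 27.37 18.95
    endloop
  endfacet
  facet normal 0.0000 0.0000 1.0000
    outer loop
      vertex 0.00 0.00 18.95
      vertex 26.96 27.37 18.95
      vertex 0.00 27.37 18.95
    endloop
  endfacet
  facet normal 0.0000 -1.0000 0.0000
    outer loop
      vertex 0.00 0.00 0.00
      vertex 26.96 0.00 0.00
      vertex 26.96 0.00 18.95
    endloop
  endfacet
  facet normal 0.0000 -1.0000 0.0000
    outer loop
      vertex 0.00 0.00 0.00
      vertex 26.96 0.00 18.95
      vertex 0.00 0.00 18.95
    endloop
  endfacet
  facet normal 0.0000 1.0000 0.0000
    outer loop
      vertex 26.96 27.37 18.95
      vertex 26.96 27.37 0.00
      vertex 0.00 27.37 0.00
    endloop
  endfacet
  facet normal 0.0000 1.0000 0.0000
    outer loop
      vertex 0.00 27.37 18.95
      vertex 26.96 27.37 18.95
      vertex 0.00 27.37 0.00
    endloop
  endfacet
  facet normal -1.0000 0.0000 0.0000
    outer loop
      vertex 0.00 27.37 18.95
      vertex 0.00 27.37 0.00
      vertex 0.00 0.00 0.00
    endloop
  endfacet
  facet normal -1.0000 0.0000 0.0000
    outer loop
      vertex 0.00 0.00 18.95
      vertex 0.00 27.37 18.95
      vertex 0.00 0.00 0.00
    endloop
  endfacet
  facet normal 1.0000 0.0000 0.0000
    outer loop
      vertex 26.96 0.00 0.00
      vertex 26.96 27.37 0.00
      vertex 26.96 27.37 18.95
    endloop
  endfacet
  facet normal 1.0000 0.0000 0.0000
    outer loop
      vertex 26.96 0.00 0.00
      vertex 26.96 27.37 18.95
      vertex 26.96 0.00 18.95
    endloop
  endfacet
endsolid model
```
; perimeter-only toolpath
G21 ; units = mm
G90 ; absolute positioning
G28 ; home
; layer 1
G0 Z2.37
G0 X0.00 Y0.00
G1 X26.96 Y0.00
G1 X26.96 Y27.37
G1 X0.00 Y27.37
G1 X0.00 Y0.00
; layer 2
G0 Z4.74
G0 X0.00 Y0.00
G1 X26.96 Y0.00
G1 X26.96 Y27.37
G1 X0.00 Y27.37
G1 X0.00 Y0.00
; layer 3
G0 Z7.11
G0 X0.00 Y0.00
G1 X26.96 Y0.00
G1 X26.96 Y27.37
G1 X0.00 Y27.37
G1 X0.00 Y0.00
; layer 4
G0 Z9.47
G0 X0.00 Y0.00
G1 X26.96 Y0.00
G1 X26.96 Y27.37
G1 X0.00 Y27.37
G1 X0.00 Y0.00
; layer 5
G0 Z11.84
G0 X0.00 Y0.00
G1 X26.96 Y0.00
G1 X26.96 Y27.37
G1 X0.00 Y27.37
G1 X0.00 Y0.00
; layer 6
G0 Z14.21
G0 X0.00 Y0.00
G1 X26.96 Y0.00
G1 X26.96 Y27.37
G1 X0.00 Y27.37
G1 X0.00 Y0.00
; layer 7
G0 Z16.58
G0 X0.00 Y0.00
G1 X26.96 Y0.00
G1 X26.96 Y27.37
G1 X0.00 Y27.37
G1 X0.00 Y0.00
; layer 8
G0 Z18.95
G0 X0.00 Y0.00
G1 X26.96 Y0.00
G1 X26.96 Y27.37
G1 X0.00 Y27.37
G1 X0.00 Y0.00
M2 ; end

The solid is a rectangular box, roughly 27 × 27.4 mm footprint and 18.9 mm tall. Slicing at Δz = 2.37 mm — 8 equal slices spanning the solid's height, so layer i sits at z = i·h/8 — gives 8 non-empty perimeters. Each is a 4-segment closed polygon; G0 lifts to the layer z and rapids to the start vertex, then G1 traces the edges.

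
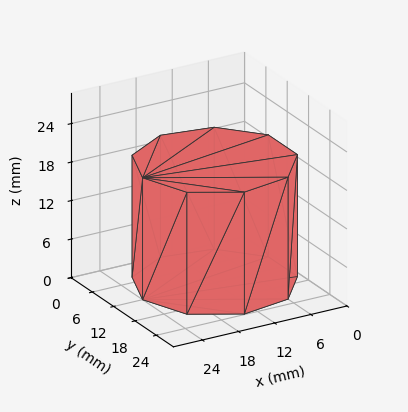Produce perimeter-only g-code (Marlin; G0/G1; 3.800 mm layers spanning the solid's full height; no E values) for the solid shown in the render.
Reading the render: the shape is a regular 9-sided prism (a cylinder approximated with 9 flat sides), circumscribed radius ≈ 12 mm, height ≈ 19 mm (dimensions read to the nearest mm from the axis ticks). For the g-code, the solid's height is divided into equal slices at the stated Δz and each level perimeter traced with G1 moves after a G0 lift.

; perimeter-only toolpath
G21 ; units = mm
G90 ; absolute positioning
G28 ; home
; layer 1
G0 Z3.800
G0 X24.000 Y12.000
G1 X21.193 Y19.713
G1 X14.084 Y23.818
G1 X6.000 Y22.392
G1 X0.724 Y16.104
G1 X0.724 Y7.896
G1 X6.000 Y1.608
G1 X14.084 Y0.182
G1 X21.193 Y4.287
G1 X24.000 Y12.000
; layer 2
G0 Z7.600
G0 X24.000 Y12.000
G1 X21.193 Y19.713
G1 X14.084 Y23.818
G1 X6.000 Y22.392
G1 X0.724 Y16.104
G1 X0.724 Y7.896
G1 X6.000 Y1.608
G1 X14.084 Y0.182
G1 X21.193 Y4.287
G1 X24.000 Y12.000
; layer 3
G0 Z11.400
G0 X24.000 Y12.000
G1 X21.193 Y19.713
G1 X14.084 Y23.818
G1 X6.000 Y22.392
G1 X0.724 Y16.104
G1 X0.724 Y7.896
G1 X6.000 Y1.608
G1 X14.084 Y0.182
G1 X21.193 Y4.287
G1 X24.000 Y12.000
; layer 4
G0 Z15.200
G0 X24.000 Y12.000
G1 X21.193 Y19.713
G1 X14.084 Y23.818
G1 X6.000 Y22.392
G1 X0.724 Y16.104
G1 X0.724 Y7.896
G1 X6.000 Y1.608
G1 X14.084 Y0.182
G1 X21.193 Y4.287
G1 X24.000 Y12.000
; layer 5
G0 Z19.000
G0 X24.000 Y12.000
G1 X21.193 Y19.713
G1 X14.084 Y23.818
G1 X6.000 Y22.392
G1 X0.724 Y16.104
G1 X0.724 Y7.896
G1 X6.000 Y1.608
G1 X14.084 Y0.182
G1 X21.193 Y4.287
G1 X24.000 Y12.000
M2 ; end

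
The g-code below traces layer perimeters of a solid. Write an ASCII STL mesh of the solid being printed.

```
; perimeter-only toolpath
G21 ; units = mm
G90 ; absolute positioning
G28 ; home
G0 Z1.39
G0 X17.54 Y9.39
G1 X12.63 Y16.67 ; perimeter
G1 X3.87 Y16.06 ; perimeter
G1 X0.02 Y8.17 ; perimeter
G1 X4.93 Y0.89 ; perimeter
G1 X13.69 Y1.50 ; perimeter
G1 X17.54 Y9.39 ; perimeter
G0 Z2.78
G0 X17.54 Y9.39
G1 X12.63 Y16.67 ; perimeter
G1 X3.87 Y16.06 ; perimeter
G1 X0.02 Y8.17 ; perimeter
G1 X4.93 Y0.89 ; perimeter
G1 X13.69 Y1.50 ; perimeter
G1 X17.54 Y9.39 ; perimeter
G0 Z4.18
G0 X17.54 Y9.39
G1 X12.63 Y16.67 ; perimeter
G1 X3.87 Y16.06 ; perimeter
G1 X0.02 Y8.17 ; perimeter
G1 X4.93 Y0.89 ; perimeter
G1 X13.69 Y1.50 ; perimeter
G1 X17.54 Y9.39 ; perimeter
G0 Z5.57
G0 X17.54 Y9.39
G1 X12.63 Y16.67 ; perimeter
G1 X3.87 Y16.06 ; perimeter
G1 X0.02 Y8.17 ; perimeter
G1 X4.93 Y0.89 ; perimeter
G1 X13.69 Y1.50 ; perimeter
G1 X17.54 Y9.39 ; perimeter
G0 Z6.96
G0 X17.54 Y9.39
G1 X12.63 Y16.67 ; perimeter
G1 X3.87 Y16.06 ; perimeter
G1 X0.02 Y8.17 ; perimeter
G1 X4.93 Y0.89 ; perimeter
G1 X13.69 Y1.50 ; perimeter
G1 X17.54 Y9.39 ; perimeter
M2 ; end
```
solid part
  facet normal 0.0000 0.0000 -1.0000
    outer loop
      vertex 3.87 16.06 0.00
      vertex 12.63 16.67 0.00
      vertex 17.54 9.39 0.00
    endloop
  endfacet
  facet normal 0.0000 0.0000 -1.0000
    outer loop
      vertex 0.02 8.17 0.00
      vertex 3.87 16.06 0.00
      vertex 17.54 9.39 0.00
    endloop
  endfacet
  facet normal 0.0000 0.0000 -1.0000
    outer loop
      vertex 4.93 0.89 0.00
      vertex 0.02 8.17 0.00
      vertex 17.54 9.39 0.00
    endloop
  endfacet
  facet normal 0.0000 0.0000 -1.0000
    outer loop
      vertex 13.69 1.50 0.00
      vertex 4.93 0.89 0.00
      vertex 17.54 9.39 0.00
    endloop
  endfacet
  facet normal 0.0000 0.0000 1.0000
    outer loop
      vertex 17.54 9.39 6.96
      vertex 12.63 16.67 6.96
      vertex 3.87 16.06 6.96
    endloop
  endfacet
  facet normal 0.0000 0.0000 1.0000
    outer loop
      vertex 17.54 9.39 6.96
      vertex 3.87 16.06 6.96
      vertex 0.02 8.17 6.96
    endloop
  endfacet
  facet normal 0.0000 0.0000 1.0000
    outer loop
      vertex 17.54 9.39 6.96
      vertex 0.02 8.17 6.96
      vertex 4.93 0.89 6.96
    endloop
  endfacet
  facet normal 0.0000 0.0000 1.0000
    outer loop
      vertex 17.54 9.39 6.96
      vertex 4.93 0.89 6.96
      vertex 13.69 1.50 6.96
    endloop
  endfacet
  facet normal 0.8291 0.5592 0.0000
    outer loop
      vertex 17.54 9.39 0.00
      vertex 12.63 16.67 0.00
      vertex 12.63 16.67 6.96
    endloop
  endfacet
  facet normal 0.8291 0.5592 0.0000
    outer loop
      vertex 17.54 9.39 0.00
      vertex 12.63 16.67 6.96
      vertex 17.54 9.39 6.96
    endloop
  endfacet
  facet normal -0.0695 0.9976 0.0000
    outer loop
      vertex 12.63 16.67 0.00
      vertex 3.87 16.06 0.00
      vertex 3.87 16.06 6.96
    endloop
  endfacet
  facet normal -0.0695 0.9976 0.0000
    outer loop
      vertex 12.63 16.67 0.00
      vertex 3.87 16.06 6.96
      vertex 12.63 16.67 6.96
    endloop
  endfacet
  facet normal -0.8987 0.4385 0.0000
    outer loop
      vertex 3.87 16.06 0.00
      vertex 0.02 8.17 0.00
      vertex 0.02 8.17 6.96
    endloop
  endfacet
  facet normal -0.8987 0.4385 0.0000
    outer loop
      vertex 3.87 16.06 0.00
      vertex 0.02 8.17 6.96
      vertex 3.87 16.06 6.96
    endloop
  endfacet
  facet normal -0.8291 -0.5592 0.0000
    outer loop
      vertex 0.02 8.17 0.00
      vertex 4.93 0.89 0.00
      vertex 4.93 0.89 6.96
    endloop
  endfacet
  facet normal -0.8291 -0.5592 0.0000
    outer loop
      vertex 0.02 8.17 0.00
      vertex 4.93 0.89 6.96
      vertex 0.02 8.17 6.96
    endloop
  endfacet
  facet normal 0.0695 -0.9976 0.0000
    outer loop
      vertex 4.93 0.89 0.00
      vertex 13.69 1.50 0.00
      vertex 13.69 1.50 6.96
    endloop
  endfacet
  facet normal 0.0695 -0.9976 0.0000
    outer loop
      vertex 4.93 0.89 0.00
      vertex 13.69 1.50 6.96
      vertex 4.93 0.89 6.96
    endloop
  endfacet
  facet normal 0.8987 -0.4385 0.0000
    outer loop
      vertex 13.69 1.50 0.00
      vertex 17.54 9.39 0.00
      vertex 17.54 9.39 6.96
    endloop
  endfacet
  facet normal 0.8987 -0.4385 0.0000
    outer loop
      vertex 13.69 1.50 0.00
      vertex 17.54 9.39 6.96
      vertex 13.69 1.50 6.96
    endloop
  endfacet
endsolid part

The G0 Z moves step by Δz≈1.39 mm. Every layer's G1 loop is the same polygon, so the solid is a straight extrusion of it from z=0 to z≈6.96. Closing with flat bottom and top caps and triangulating gives 20 facets — a regular 6-sided prism (a cylinder approximated with 6 flat sides), circumscribed radius ≈ 8.78 mm, height ≈ 6.96 mm.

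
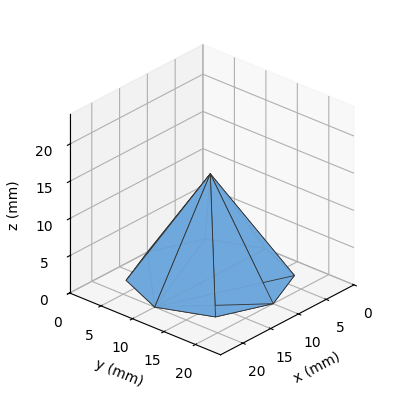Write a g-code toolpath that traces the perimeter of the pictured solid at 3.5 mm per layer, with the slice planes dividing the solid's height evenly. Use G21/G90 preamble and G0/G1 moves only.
Reading the render: the shape is a regular 8-sided pyramid, base circumscribed radius ≈ 10 mm, apex at z ≈ 14 mm (dimensions read to the nearest mm from the axis ticks). For the g-code, the solid's height is divided into equal slices at the stated Δz and each level perimeter traced with G1 moves after a G0 lift.

; perimeter-only toolpath
G21 ; units = mm
G90 ; absolute positioning
G28 ; home
; layer 1
G0 Z3.5
G0 X17.5 Y10.0
G1 X15.3 Y15.3
G1 X10.0 Y17.5
G1 X4.7 Y15.3
G1 X2.5 Y10.0
G1 X4.7 Y4.7
G1 X10.0 Y2.5
G1 X15.3 Y4.7
G1 X17.5 Y10.0
; layer 2
G0 Z7.0
G0 X15.0 Y10.0
G1 X13.6 Y13.6
G1 X10.0 Y15.0
G1 X6.5 Y13.6
G1 X5.0 Y10.0
G1 X6.5 Y6.5
G1 X10.0 Y5.0
G1 X13.6 Y6.5
G1 X15.0 Y10.0
; layer 3
G0 Z10.5
G0 X12.5 Y10.0
G1 X11.8 Y11.8
G1 X10.0 Y12.5
G1 X8.2 Y11.8
G1 X7.5 Y10.0
G1 X8.2 Y8.2
G1 X10.0 Y7.5
G1 X11.8 Y8.2
G1 X12.5 Y10.0
M2 ; end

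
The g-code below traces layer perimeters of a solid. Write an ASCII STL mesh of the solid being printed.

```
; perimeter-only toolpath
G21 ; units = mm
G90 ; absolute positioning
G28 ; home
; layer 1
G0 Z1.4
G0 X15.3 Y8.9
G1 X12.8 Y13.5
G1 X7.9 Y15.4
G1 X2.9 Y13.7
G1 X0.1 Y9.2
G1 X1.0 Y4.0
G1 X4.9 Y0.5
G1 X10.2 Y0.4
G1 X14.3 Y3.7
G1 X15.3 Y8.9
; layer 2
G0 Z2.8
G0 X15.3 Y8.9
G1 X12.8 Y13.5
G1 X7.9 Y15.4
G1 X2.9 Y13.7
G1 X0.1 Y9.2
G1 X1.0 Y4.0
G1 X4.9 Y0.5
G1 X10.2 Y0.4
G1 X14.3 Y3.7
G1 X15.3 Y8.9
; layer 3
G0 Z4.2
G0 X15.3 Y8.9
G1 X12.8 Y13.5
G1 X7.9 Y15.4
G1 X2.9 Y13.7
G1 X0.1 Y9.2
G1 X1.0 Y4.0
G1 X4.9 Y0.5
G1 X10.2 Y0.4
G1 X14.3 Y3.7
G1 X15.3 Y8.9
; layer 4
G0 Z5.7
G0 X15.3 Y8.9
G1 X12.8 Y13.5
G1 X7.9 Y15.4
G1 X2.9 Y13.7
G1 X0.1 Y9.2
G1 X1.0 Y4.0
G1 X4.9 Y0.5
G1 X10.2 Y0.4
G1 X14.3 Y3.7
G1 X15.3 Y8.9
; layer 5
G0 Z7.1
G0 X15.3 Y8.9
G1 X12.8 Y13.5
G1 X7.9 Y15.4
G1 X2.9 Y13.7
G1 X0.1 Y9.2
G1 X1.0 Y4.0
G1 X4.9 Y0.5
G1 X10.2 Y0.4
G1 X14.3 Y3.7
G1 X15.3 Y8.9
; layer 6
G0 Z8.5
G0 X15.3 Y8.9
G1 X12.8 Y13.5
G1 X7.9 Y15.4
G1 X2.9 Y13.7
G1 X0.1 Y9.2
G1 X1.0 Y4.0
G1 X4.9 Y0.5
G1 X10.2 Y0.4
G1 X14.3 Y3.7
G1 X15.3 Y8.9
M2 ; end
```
solid part
  facet normal 0.0000 0.0000 -1.0000
    outer loop
      vertex 7.9 15.4 0.0
      vertex 12.8 13.5 0.0
      vertex 15.3 8.9 0.0
    endloop
  endfacet
  facet normal 0.0000 0.0000 -1.0000
    outer loop
      vertex 2.9 13.7 0.0
      vertex 7.9 15.4 0.0
      vertex 15.3 8.9 0.0
    endloop
  endfacet
  facet normal 0.0000 0.0000 -1.0000
    outer loop
      vertex 0.1 9.2 0.0
      vertex 2.9 13.7 0.0
      vertex 15.3 8.9 0.0
    endloop
  endfacet
  facet normal 0.0000 0.0000 -1.0000
    outer loop
      vertex 1.0 4.0 0.0
      vertex 0.1 9.2 0.0
      vertex 15.3 8.9 0.0
    endloop
  endfacet
  facet normal 0.0000 0.0000 -1.0000
    outer loop
      vertex 4.9 0.5 0.0
      vertex 1.0 4.0 0.0
      vertex 15.3 8.9 0.0
    endloop
  endfacet
  facet normal 0.0000 0.0000 -1.0000
    outer loop
      vertex 10.2 0.4 0.0
      vertex 4.9 0.5 0.0
      vertex 15.3 8.9 0.0
    endloop
  endfacet
  facet normal 0.0000 0.0000 -1.0000
    outer loop
      vertex 14.3 3.7 0.0
      vertex 10.2 0.4 0.0
      vertex 15.3 8.9 0.0
    endloop
  endfacet
  facet normal 0.0000 0.0000 1.0000
    outer loop
      vertex 15.3 8.9 8.5
      vertex 12.8 13.5 8.5
      vertex 7.9 15.4 8.5
    endloop
  endfacet
  facet normal 0.0000 0.0000 1.0000
    outer loop
      vertex 15.3 8.9 8.5
      vertex 7.9 15.4 8.5
      vertex 2.9 13.7 8.5
    endloop
  endfacet
  facet normal 0.0000 0.0000 1.0000
    outer loop
      vertex 15.3 8.9 8.5
      vertex 2.9 13.7 8.5
      vertex 0.1 9.2 8.5
    endloop
  endfacet
  facet normal 0.0000 0.0000 1.0000
    outer loop
      vertex 15.3 8.9 8.5
      vertex 0.1 9.2 8.5
      vertex 1.0 4.0 8.5
    endloop
  endfacet
  facet normal 0.0000 0.0000 1.0000
    outer loop
      vertex 15.3 8.9 8.5
      vertex 1.0 4.0 8.5
      vertex 4.9 0.5 8.5
    endloop
  endfacet
  facet normal 0.0000 0.0000 1.0000
    outer loop
      vertex 15.3 8.9 8.5
      vertex 4.9 0.5 8.5
      vertex 10.2 0.4 8.5
    endloop
  endfacet
  facet normal 0.0000 0.0000 1.0000
    outer loop
      vertex 15.3 8.9 8.5
      vertex 10.2 0.4 8.5
      vertex 14.3 3.7 8.5
    endloop
  endfacet
  facet normal 0.8786 0.4775 0.0000
    outer loop
      vertex 15.3 8.9 0.0
      vertex 12.8 13.5 0.0
      vertex 12.8 13.5 8.5
    endloop
  endfacet
  facet normal 0.8786 0.4775 0.0000
    outer loop
      vertex 15.3 8.9 0.0
      vertex 12.8 13.5 8.5
      vertex 15.3 8.9 8.5
    endloop
  endfacet
  facet normal 0.3615 0.9324 0.0000
    outer loop
      vertex 12.8 13.5 0.0
      vertex 7.9 15.4 0.0
      vertex 7.9 15.4 8.5
    endloop
  endfacet
  facet normal 0.3615 0.9324 0.0000
    outer loop
      vertex 12.8 13.5 0.0
      vertex 7.9 15.4 8.5
      vertex 12.8 13.5 8.5
    endloop
  endfacet
  facet normal -0.3219 0.9468 0.0000
    outer loop
      vertex 7.9 15.4 0.0
      vertex 2.9 13.7 0.0
      vertex 2.9 13.7 8.5
    endloop
  endfacet
  facet normal -0.3219 0.9468 0.0000
    outer loop
      vertex 7.9 15.4 0.0
      vertex 2.9 13.7 8.5
      vertex 7.9 15.4 8.5
    endloop
  endfacet
  facet normal -0.8491 0.5283 0.0000
    outer loop
      vertex 2.9 13.7 0.0
      vertex 0.1 9.2 0.0
      vertex 0.1 9.2 8.5
    endloop
  endfacet
  facet normal -0.8491 0.5283 0.0000
    outer loop
      vertex 2.9 13.7 0.0
      vertex 0.1 9.2 8.5
      vertex 2.9 13.7 8.5
    endloop
  endfacet
  facet normal -0.9854 -0.1705 0.0000
    outer loop
      vertex 0.1 9.2 0.0
      vertex 1.0 4.0 0.0
      vertex 1.0 4.0 8.5
    endloop
  endfacet
  facet normal -0.9854 -0.1705 0.0000
    outer loop
      vertex 0.1 9.2 0.0
      vertex 1.0 4.0 8.5
      vertex 0.1 9.2 8.5
    endloop
  endfacet
  facet normal -0.6679 -0.7442 0.0000
    outer loop
      vertex 1.0 4.0 0.0
      vertex 4.9 0.5 0.0
      vertex 4.9 0.5 8.5
    endloop
  endfacet
  facet normal -0.6679 -0.7442 0.0000
    outer loop
      vertex 1.0 4.0 0.0
      vertex 4.9 0.5 8.5
      vertex 1.0 4.0 8.5
    endloop
  endfacet
  facet normal -0.0189 -0.9998 0.0000
    outer loop
      vertex 4.9 0.5 0.0
      vertex 10.2 0.4 0.0
      vertex 10.2 0.4 8.5
    endloop
  endfacet
  facet normal -0.0189 -0.9998 0.0000
    outer loop
      vertex 4.9 0.5 0.0
      vertex 10.2 0.4 8.5
      vertex 4.9 0.5 8.5
    endloop
  endfacet
  facet normal 0.6270 -0.7790 0.0000
    outer loop
      vertex 10.2 0.4 0.0
      vertex 14.3 3.7 0.0
      vertex 14.3 3.7 8.5
    endloop
  endfacet
  facet normal 0.6270 -0.7790 0.0000
    outer loop
      vertex 10.2 0.4 0.0
      vertex 14.3 3.7 8.5
      vertex 10.2 0.4 8.5
    endloop
  endfacet
  facet normal 0.9820 -0.1888 0.0000
    outer loop
      vertex 14.3 3.7 0.0
      vertex 15.3 8.9 0.0
      vertex 15.3 8.9 8.5
    endloop
  endfacet
  facet normal 0.9820 -0.1888 0.0000
    outer loop
      vertex 14.3 3.7 0.0
      vertex 15.3 8.9 8.5
      vertex 14.3 3.7 8.5
    endloop
  endfacet
endsolid part

The G0 Z moves step by Δz≈1.4 mm. Every layer's G1 loop is the same polygon, so the solid is a straight extrusion of it from z=0 to z≈8.5. Closing with flat bottom and top caps and triangulating gives 32 facets — a regular 9-sided prism (a cylinder approximated with 9 flat sides), circumscribed radius ≈ 7.7 mm, height ≈ 8.5 mm.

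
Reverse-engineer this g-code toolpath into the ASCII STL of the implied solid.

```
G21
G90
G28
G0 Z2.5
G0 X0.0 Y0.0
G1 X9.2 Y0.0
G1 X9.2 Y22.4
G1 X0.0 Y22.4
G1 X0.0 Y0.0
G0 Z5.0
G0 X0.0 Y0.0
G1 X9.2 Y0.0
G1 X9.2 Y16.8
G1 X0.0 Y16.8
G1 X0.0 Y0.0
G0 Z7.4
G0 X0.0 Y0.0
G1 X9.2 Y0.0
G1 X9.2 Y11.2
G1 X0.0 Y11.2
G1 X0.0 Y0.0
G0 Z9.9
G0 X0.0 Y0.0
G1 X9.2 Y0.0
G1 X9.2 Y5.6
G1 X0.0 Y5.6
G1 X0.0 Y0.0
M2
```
solid part
  facet normal 0.0000 0.0000 -1.0000
    outer loop
      vertex 9.2 28.0 0.0
      vertex 9.2 0.0 0.0
      vertex 0.0 0.0 0.0
    endloop
  endfacet
  facet normal 0.0000 0.0000 -1.0000
    outer loop
      vertex 0.0 28.0 0.0
      vertex 9.2 28.0 0.0
      vertex 0.0 0.0 0.0
    endloop
  endfacet
  facet normal 0.0000 -1.0000 0.0000
    outer loop
      vertex 0.0 0.0 0.0
      vertex 9.2 0.0 0.0
      vertex 9.2 0.0 12.4
    endloop
  endfacet
  facet normal 0.0000 -1.0000 0.0000
    outer loop
      vertex 0.0 0.0 0.0
      vertex 9.2 0.0 12.4
      vertex 0.0 0.0 12.4
    endloop
  endfacet
  facet normal 0.0000 0.4049 0.9143
    outer loop
      vertex 0.0 0.0 12.4
      vertex 9.2 0.0 12.4
      vertex 9.2 28.0 0.0
    endloop
  endfacet
  facet normal 0.0000 0.4049 0.9143
    outer loop
      vertex 0.0 0.0 12.4
      vertex 9.2 28.0 0.0
      vertex 0.0 28.0 0.0
    endloop
  endfacet
  facet normal -1.0000 0.0000 0.0000
    outer loop
      vertex 0.0 0.0 12.4
      vertex 0.0 28.0 0.0
      vertex 0.0 0.0 0.0
    endloop
  endfacet
  facet normal 1.0000 0.0000 0.0000
    outer loop
      vertex 9.2 0.0 0.0
      vertex 9.2 28.0 0.0
      vertex 9.2 0.0 12.4
    endloop
  endfacet
endsolid part

The G0 Z moves step by Δz≈2.5 mm. The G1 loops shrink linearly with z, so the solid tapers from its base footprint up to z≈12.4. Closing with a flat bottom cap and the tapered top and triangulating gives 8 facets — a wedge (ramp): 9.2 × 28 mm base, rising to 12.4 mm along the y=0 edge and sloping linearly to z=0 at y=28.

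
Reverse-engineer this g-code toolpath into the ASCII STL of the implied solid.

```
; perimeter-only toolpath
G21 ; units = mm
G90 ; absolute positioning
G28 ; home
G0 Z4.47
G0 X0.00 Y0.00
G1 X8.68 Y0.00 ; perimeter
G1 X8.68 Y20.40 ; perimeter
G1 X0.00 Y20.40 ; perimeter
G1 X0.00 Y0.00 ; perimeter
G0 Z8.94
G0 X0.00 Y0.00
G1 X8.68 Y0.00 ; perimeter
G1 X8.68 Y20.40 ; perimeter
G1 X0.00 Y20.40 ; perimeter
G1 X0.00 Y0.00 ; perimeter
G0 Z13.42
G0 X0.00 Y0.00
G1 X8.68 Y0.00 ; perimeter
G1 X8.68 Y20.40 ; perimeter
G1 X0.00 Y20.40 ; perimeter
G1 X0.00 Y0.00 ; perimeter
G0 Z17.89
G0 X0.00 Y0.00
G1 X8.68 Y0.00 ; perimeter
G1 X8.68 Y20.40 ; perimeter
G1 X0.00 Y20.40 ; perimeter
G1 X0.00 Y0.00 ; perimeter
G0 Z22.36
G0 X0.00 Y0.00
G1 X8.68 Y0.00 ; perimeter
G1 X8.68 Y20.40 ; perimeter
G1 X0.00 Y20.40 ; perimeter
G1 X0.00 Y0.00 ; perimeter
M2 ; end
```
solid part
  facet normal 0.0000 0.0000 -1.0000
    outer loop
      vertex 8.68 20.40 0.00
      vertex 8.68 0.00 0.00
      vertex 0.00 0.00 0.00
    endloop
  endfacet
  facet normal 0.0000 0.0000 -1.0000
    outer loop
      vertex 0.00 20.40 0.00
      vertex 8.68 20.40 0.00
      vertex 0.00 0.00 0.00
    endloop
  endfacet
  facet normal 0.0000 0.0000 1.0000
    outer loop
      vertex 0.00 0.00 22.36
      vertex 8.68 0.00 22.36
      vertex 8.68 20.40 22.36
    endloop
  endfacet
  facet normal 0.0000 0.0000 1.0000
    outer loop
      vertex 0.00 0.00 22.36
      vertex 8.68 20.40 22.36
      vertex 0.00 20.40 22.36
    endloop
  endfacet
  facet normal 0.0000 -1.0000 0.0000
    outer loop
      vertex 0.00 0.00 0.00
      vertex 8.68 0.00 0.00
      vertex 8.68 0.00 22.36
    endloop
  endfacet
  facet normal 0.0000 -1.0000 0.0000
    outer loop
      vertex 0.00 0.00 0.00
      vertex 8.68 0.00 22.36
      vertex 0.00 0.00 22.36
    endloop
  endfacet
  facet normal 0.0000 1.0000 0.0000
    outer loop
      vertex 8.68 20.40 22.36
      vertex 8.68 20.40 0.00
      vertex 0.00 20.40 0.00
    endloop
  endfacet
  facet normal 0.0000 1.0000 0.0000
    outer loop
      vertex 0.00 20.40 22.36
      vertex 8.68 20.40 22.36
      vertex 0.00 20.40 0.00
    endloop
  endfacet
  facet normal -1.0000 0.0000 0.0000
    outer loop
      vertex 0.00 20.40 22.36
      vertex 0.00 20.40 0.00
      vertex 0.00 0.00 0.00
    endloop
  endfacet
  facet normal -1.0000 0.0000 0.0000
    outer loop
      vertex 0.00 0.00 22.36
      vertex 0.00 20.40 22.36
      vertex 0.00 0.00 0.00
    endloop
  endfacet
  facet normal 1.0000 0.0000 0.0000
    outer loop
      vertex 8.68 0.00 0.00
      vertex 8.68 20.40 0.00
      vertex 8.68 20.40 22.36
    endloop
  endfacet
  facet normal 1.0000 0.0000 0.0000
    outer loop
      vertex 8.68 0.00 0.00
      vertex 8.68 20.40 22.36
      vertex 8.68 0.00 22.36
    endloop
  endfacet
endsolid part

The G0 Z moves step by Δz≈4.47 mm. Every layer's G1 loop is the same polygon, so the solid is a straight extrusion of it from z=0 to z≈22.4. Closing with flat bottom and top caps and triangulating gives 12 facets — a rectangular box, roughly 8.68 × 20.4 mm footprint and 22.4 mm tall.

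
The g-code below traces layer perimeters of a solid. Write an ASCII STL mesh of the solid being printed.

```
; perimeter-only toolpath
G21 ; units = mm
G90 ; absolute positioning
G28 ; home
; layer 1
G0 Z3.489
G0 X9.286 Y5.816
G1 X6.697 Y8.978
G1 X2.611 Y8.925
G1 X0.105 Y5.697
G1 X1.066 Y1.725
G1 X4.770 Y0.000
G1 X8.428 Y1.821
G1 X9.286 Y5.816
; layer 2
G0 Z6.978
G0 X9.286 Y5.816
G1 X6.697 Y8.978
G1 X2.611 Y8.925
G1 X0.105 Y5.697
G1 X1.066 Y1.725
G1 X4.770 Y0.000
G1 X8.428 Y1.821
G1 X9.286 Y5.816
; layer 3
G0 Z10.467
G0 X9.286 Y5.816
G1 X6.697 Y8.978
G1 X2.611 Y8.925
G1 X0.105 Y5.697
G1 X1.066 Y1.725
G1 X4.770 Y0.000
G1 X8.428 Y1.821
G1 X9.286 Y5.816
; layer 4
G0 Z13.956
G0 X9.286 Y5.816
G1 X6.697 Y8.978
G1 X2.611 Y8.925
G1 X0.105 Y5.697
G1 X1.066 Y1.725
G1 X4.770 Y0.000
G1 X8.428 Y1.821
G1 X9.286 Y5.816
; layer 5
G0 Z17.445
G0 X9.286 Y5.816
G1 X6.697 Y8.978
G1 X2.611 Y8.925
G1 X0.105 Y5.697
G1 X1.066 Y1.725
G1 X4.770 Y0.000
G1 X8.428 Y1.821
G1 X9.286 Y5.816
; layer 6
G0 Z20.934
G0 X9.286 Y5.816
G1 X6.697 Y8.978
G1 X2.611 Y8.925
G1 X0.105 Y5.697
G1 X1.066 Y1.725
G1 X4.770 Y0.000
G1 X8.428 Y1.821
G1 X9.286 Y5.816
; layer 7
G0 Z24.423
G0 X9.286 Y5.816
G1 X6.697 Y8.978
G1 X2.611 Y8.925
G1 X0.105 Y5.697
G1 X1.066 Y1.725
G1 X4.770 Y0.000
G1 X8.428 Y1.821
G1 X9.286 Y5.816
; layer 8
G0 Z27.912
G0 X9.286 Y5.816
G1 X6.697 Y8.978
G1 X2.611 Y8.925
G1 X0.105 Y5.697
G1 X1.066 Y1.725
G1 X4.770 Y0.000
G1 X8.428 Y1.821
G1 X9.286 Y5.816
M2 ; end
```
solid part
  facet normal 0.0000 0.0000 -1.0000
    outer loop
      vertex 2.611 8.925 0.000
      vertex 6.697 8.978 0.000
      vertex 9.286 5.816 0.000
    endloop
  endfacet
  facet normal 0.0000 0.0000 -1.0000
    outer loop
      vertex 0.105 5.697 0.000
      vertex 2.611 8.925 0.000
      vertex 9.286 5.816 0.000
    endloop
  endfacet
  facet normal 0.0000 0.0000 -1.0000
    outer loop
      vertex 1.066 1.725 0.000
      vertex 0.105 5.697 0.000
      vertex 9.286 5.816 0.000
    endloop
  endfacet
  facet normal 0.0000 0.0000 -1.0000
    outer loop
      vertex 4.770 0.000 0.000
      vertex 1.066 1.725 0.000
      vertex 9.286 5.816 0.000
    endloop
  endfacet
  facet normal 0.0000 0.0000 -1.0000
    outer loop
      vertex 8.428 1.821 0.000
      vertex 4.770 0.000 0.000
      vertex 9.286 5.816 0.000
    endloop
  endfacet
  facet normal 0.0000 0.0000 1.0000
    outer loop
      vertex 9.286 5.816 27.912
      vertex 6.697 8.978 27.912
      vertex 2.611 8.925 27.912
    endloop
  endfacet
  facet normal 0.0000 0.0000 1.0000
    outer loop
      vertex 9.286 5.816 27.912
      vertex 2.611 8.925 27.912
      vertex 0.105 5.697 27.912
    endloop
  endfacet
  facet normal 0.0000 0.0000 1.0000
    outer loop
      vertex 9.286 5.816 27.912
      vertex 0.105 5.697 27.912
      vertex 1.066 1.725 27.912
    endloop
  endfacet
  facet normal 0.0000 0.0000 1.0000
    outer loop
      vertex 9.286 5.816 27.912
      vertex 1.066 1.725 27.912
      vertex 4.770 0.000 27.912
    endloop
  endfacet
  facet normal 0.0000 0.0000 1.0000
    outer loop
      vertex 9.286 5.816 27.912
      vertex 4.770 0.000 27.912
      vertex 8.428 1.821 27.912
    endloop
  endfacet
  facet normal 0.7737 0.6335 0.0000
    outer loop
      vertex 9.286 5.816 0.000
      vertex 6.697 8.978 0.000
      vertex 6.697 8.978 27.912
    endloop
  endfacet
  facet normal 0.7737 0.6335 0.0000
    outer loop
      vertex 9.286 5.816 0.000
      vertex 6.697 8.978 27.912
      vertex 9.286 5.816 27.912
    endloop
  endfacet
  facet normal -0.0130 0.9999 0.0000
    outer loop
      vertex 6.697 8.978 0.000
      vertex 2.611 8.925 0.000
      vertex 2.611 8.925 27.912
    endloop
  endfacet
  facet normal -0.0130 0.9999 0.0000
    outer loop
      vertex 6.697 8.978 0.000
      vertex 2.611 8.925 27.912
      vertex 6.697 8.978 27.912
    endloop
  endfacet
  facet normal -0.7899 0.6132 0.0000
    outer loop
      vertex 2.611 8.925 0.000
      vertex 0.105 5.697 0.000
      vertex 0.105 5.697 27.912
    endloop
  endfacet
  facet normal -0.7899 0.6132 0.0000
    outer loop
      vertex 2.611 8.925 0.000
      vertex 0.105 5.697 27.912
      vertex 2.611 8.925 27.912
    endloop
  endfacet
  facet normal -0.9720 -0.2352 0.0000
    outer loop
      vertex 0.105 5.697 0.000
      vertex 1.066 1.725 0.000
      vertex 1.066 1.725 27.912
    endloop
  endfacet
  facet normal -0.9720 -0.2352 0.0000
    outer loop
      vertex 0.105 5.697 0.000
      vertex 1.066 1.725 27.912
      vertex 0.105 5.697 27.912
    endloop
  endfacet
  facet normal -0.4222 -0.9065 0.0000
    outer loop
      vertex 1.066 1.725 0.000
      vertex 4.770 0.000 0.000
      vertex 4.770 0.000 27.912
    endloop
  endfacet
  facet normal -0.4222 -0.9065 0.0000
    outer loop
      vertex 1.066 1.725 0.000
      vertex 4.770 0.000 27.912
      vertex 1.066 1.725 27.912
    endloop
  endfacet
  facet normal 0.4456 -0.8952 0.0000
    outer loop
      vertex 4.770 0.000 0.000
      vertex 8.428 1.821 0.000
      vertex 8.428 1.821 27.912
    endloop
  endfacet
  facet normal 0.4456 -0.8952 0.0000
    outer loop
      vertex 4.770 0.000 0.000
      vertex 8.428 1.821 27.912
      vertex 4.770 0.000 27.912
    endloop
  endfacet
  facet normal 0.9777 -0.2100 0.0000
    outer loop
      vertex 8.428 1.821 0.000
      vertex 9.286 5.816 0.000
      vertex 9.286 5.816 27.912
    endloop
  endfacet
  facet normal 0.9777 -0.2100 0.0000
    outer loop
      vertex 8.428 1.821 0.000
      vertex 9.286 5.816 27.912
      vertex 8.428 1.821 27.912
    endloop
  endfacet
endsolid part

The G0 Z moves step by Δz≈3.489 mm. Every layer's G1 loop is the same polygon, so the solid is a straight extrusion of it from z=0 to z≈27.9. Closing with flat bottom and top caps and triangulating gives 24 facets — a regular 7-sided prism (a cylinder approximated with 7 flat sides), circumscribed radius ≈ 4.71 mm, height ≈ 27.9 mm.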